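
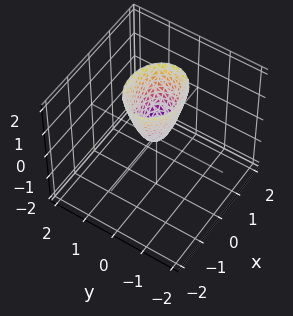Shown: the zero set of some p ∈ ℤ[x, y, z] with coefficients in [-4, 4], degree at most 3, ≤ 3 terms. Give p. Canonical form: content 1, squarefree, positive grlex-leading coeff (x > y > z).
2*x^2 + 3*y^2 - z

1. The degree is 2 — a single bowl opening along one axis; a quadric.
2. Symmetries: mirror symmetry y ↦ −y ⇒ only even powers of y; mirror symmetry x ↦ −x ⇒ only even powers of x.
3. From the visible intercepts: one y-axis crossing is at y = 0; one x-axis crossing is at x = 0.
4. Together with the visible shape, these determine p as stated.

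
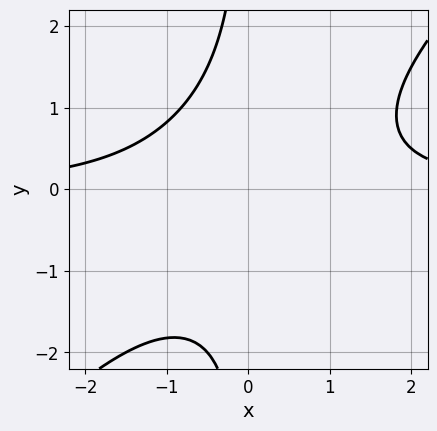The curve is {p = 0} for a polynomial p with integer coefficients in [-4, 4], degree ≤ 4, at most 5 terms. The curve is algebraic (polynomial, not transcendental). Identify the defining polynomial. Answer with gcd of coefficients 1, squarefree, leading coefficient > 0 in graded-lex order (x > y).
deg p = 3. The shape is more complex than any degree-2 curve.
Checking where it meets the axes: no y-intercept at any integer in the box; the curve avoids every integer x-axis point in the box.
Assembling these constraints gives the stated polynomial.

2*x^2*y - 2*x*y^2 - 3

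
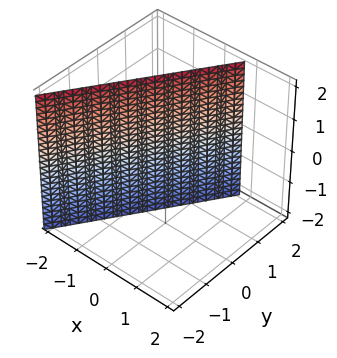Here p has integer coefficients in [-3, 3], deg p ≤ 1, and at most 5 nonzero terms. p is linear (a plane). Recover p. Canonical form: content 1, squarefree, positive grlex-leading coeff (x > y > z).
First, deg p = 1. Every cross-section is a straight line — this is a plane.
Next, against the integer gridlines: it crosses the y-axis at the gridline y = 1; no z-intercept at any integer in the box.
Finally, these observations pin down the coefficients.

3*x - 2*y + 2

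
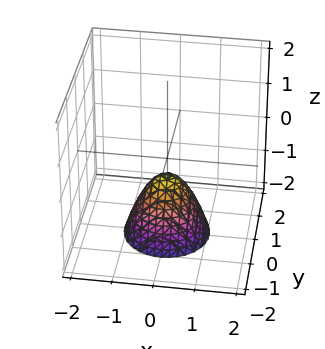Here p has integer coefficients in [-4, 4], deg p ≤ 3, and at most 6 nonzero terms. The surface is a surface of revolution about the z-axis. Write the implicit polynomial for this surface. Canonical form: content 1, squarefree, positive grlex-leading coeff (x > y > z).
3*x^2 + 3*y^2 + 2*z + 1

The degree is 2 — no degree-1 surface has this shape.
By symmetry, the z-axis is an axis of rotation, so x and y enter only as x² + y².
Against the integer gridlines: a circular section at z = -1 has radius between 0 and 1; the surface avoids every integer x-axis point in the box; the surface avoids every integer y-axis point in the box.
Together with the visible shape, these determine p as stated.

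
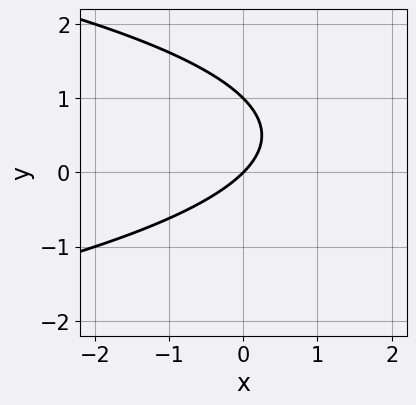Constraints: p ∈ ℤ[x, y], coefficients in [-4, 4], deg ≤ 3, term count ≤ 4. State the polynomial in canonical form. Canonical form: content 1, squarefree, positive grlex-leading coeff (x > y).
y^2 + x - y

deg p = 2. No degree-1 curve has this shape.
Reading off the gridlines: it meets the x-axis at x = 0 (among the integer gridlines); among the integer gridlines, it crosses the y-axis at y ∈ {0, 1}.
These observations pin down the coefficients.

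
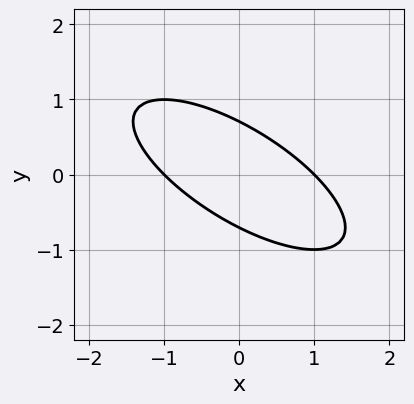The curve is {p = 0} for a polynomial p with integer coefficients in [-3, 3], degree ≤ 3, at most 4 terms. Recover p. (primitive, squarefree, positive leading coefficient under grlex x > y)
First, deg p = 2.
Next, reading off the gridlines: among the integer gridlines, it crosses the x-axis at x ∈ {-1, 1}.
Finally, putting this together gives p.

x^2 + 2*x*y + 2*y^2 - 1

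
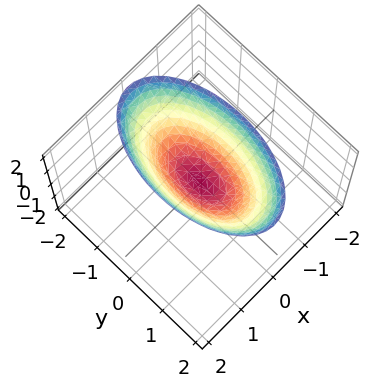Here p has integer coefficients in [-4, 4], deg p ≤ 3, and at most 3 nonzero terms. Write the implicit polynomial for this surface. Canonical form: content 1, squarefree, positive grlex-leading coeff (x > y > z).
3*x^2 + y^2 - 2*z

(a) Degree: a paraboloid; a quadric, so deg p = 2.
(b) Symmetries: the y ↦ −y reflection is a symmetry, so y appears only in even powers; mirror symmetry x ↦ −x ⇒ only even powers of x.
(c) Checking where it meets the axes: it meets the y-axis at y = 0 (among the integer gridlines); it crosses the z-axis at the gridline z = 0; it meets the x-axis at x = 0 (among the integer gridlines).
(d) Together with the visible shape, these determine p as stated.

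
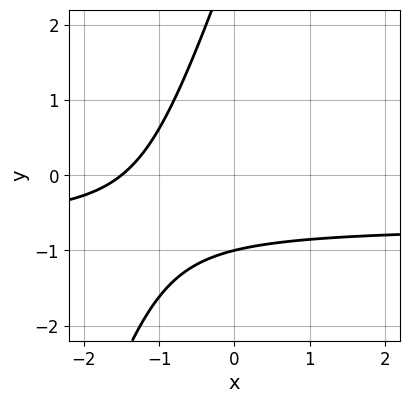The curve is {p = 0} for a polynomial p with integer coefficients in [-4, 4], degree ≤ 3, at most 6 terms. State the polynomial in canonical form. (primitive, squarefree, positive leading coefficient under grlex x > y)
3*x*y - y^2 + 2*x + 2*y + 3

(a) The degree is 2 — no degree-1 curve has this shape.
(b) Checking where it meets the axes: one y-axis crossing is at y = -1.
(c) Together with the visible shape, these determine p as stated.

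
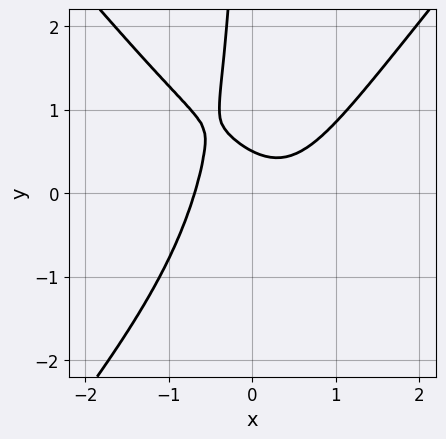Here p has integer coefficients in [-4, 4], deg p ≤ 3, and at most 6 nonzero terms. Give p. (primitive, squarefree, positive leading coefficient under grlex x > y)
3*x^3 - 2*x*y^2 - x*y - 2*y + 1

1. The degree is 3 — a generic line meets the curve in up to 3 points.
2. Matching integer coefficients to the picture gives p.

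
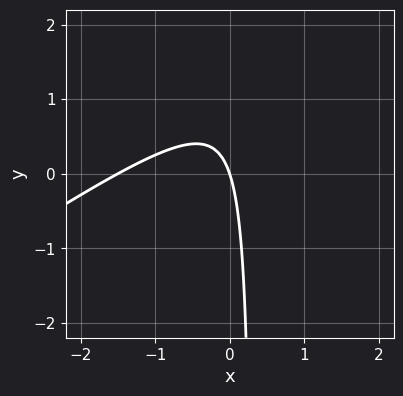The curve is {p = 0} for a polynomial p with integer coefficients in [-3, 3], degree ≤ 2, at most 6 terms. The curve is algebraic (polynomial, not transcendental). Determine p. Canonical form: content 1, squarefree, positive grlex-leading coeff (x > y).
2*x^2 - 3*x*y + 3*x + y

1. Degree: a generic line meets the curve in up to 2 points, so deg p = 2.
2. From the axis intercepts and sections: it meets the y-axis at y = 0 (among the integer gridlines); one x-axis crossing is at x = 0.
3. These observations pin down the coefficients.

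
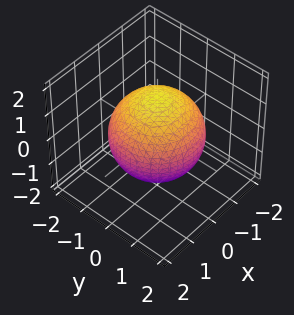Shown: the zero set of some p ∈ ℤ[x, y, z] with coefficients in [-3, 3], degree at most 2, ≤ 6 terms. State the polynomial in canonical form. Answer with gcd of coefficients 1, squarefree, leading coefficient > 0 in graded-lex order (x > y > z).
First, deg p = 2. No degree-1 surface has this shape.
Next, symmetries: the surface is invariant under rotation about z: p = q(x² + y², z).
Then, from the axis intercepts and sections: a circular section at z = 1 has radius exactly 1.
Finally, solving for integer coefficients yields p as stated.

x^2 + y^2 + z^2 - 2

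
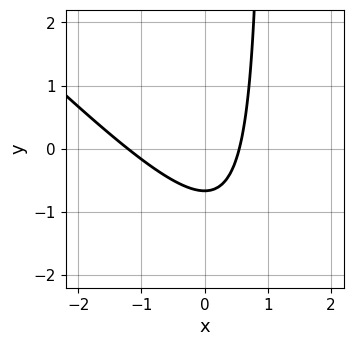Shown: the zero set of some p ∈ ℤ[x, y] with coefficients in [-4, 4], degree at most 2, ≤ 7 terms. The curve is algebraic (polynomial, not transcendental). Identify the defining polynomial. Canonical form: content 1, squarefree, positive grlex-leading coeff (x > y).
3*x^2 + 3*x*y + 2*x - 3*y - 2

(a) Degree: the shape is more complex than any degree-1 curve, so deg p = 2.
(b) The integer polynomial consistent with all of this is the stated p.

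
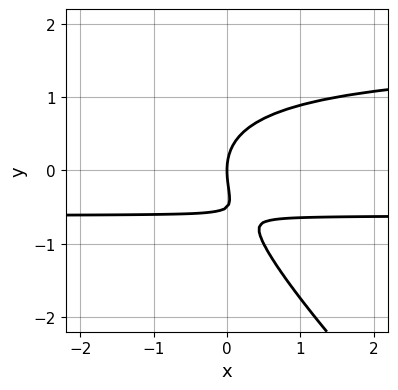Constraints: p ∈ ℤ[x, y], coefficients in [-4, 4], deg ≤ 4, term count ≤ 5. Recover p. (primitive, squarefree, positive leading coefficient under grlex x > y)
(a) The degree is 3 — the shape is more complex than any degree-2 curve.
(b) Reading off the gridlines: it crosses the x-axis at the gridline x = 0; it crosses the y-axis at the gridline y = 0.
(c) Solving for integer coefficients yields p as stated.

2*x*y^2 + 2*y^3 - 2*x*y + y^2 - 2*x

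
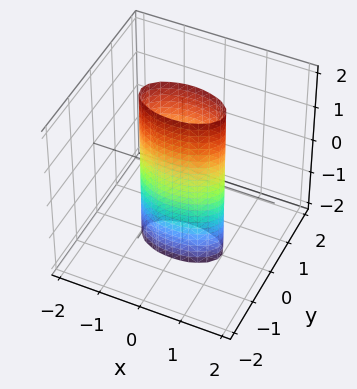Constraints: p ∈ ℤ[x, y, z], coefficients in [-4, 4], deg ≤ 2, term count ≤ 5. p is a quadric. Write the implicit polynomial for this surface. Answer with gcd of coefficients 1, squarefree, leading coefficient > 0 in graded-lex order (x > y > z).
(a) The degree is 2 — constant cross-section along one axis; a quadric.
(b) Symmetries: it's symmetric under z → −z, forcing even powers of z; mirror symmetry y ↦ −y ⇒ only even powers of y; the x ↦ −x reflection is a symmetry, so x appears only in even powers.
(c) From the axis intercepts and sections: among the integer gridlines, it crosses the x-axis at x ∈ {-1, 1}; the surface avoids every integer z-axis point in the box.
(d) These observations pin down the coefficients.

x^2 + 3*y^2 - 1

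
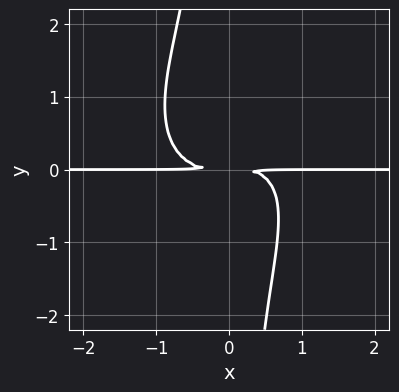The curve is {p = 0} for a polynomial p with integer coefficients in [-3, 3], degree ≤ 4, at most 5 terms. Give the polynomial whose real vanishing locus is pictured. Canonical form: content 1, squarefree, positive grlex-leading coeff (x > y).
2*x^3*y - x^2*y^2 + 2*x*y^3 - x*y^2 + 3*y^2

The degree is 4 — a generic line meets the curve in up to 4 points.
Observable constraints: the visible x-axis segment lies entirely on the curve.
Together with the visible shape, these determine p as stated.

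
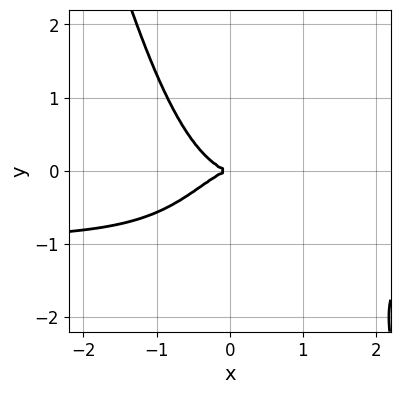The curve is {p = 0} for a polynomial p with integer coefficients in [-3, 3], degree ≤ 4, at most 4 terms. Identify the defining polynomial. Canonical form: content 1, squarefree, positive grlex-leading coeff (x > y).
(a) The degree is 4 — a generic line meets the curve in up to 4 points.
(b) Observable constraints: one y-axis crossing is at y = 0; it crosses the x-axis at the gridline x = 0.
(c) Fitting integer coefficients to these (and the overall shape) gives p.

3*x^3*y + x^2*y^2 + 3*x^3 + 3*y^2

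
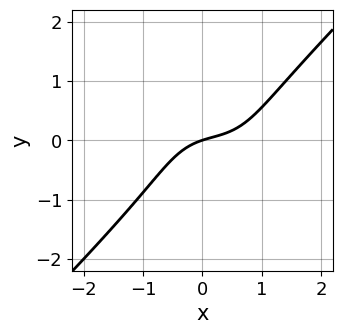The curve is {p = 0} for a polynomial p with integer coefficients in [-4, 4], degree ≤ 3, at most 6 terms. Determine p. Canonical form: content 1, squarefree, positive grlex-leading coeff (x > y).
2*x^3 - 2*y^3 - x^2 + x - 3*y

(a) The degree is 3 — no degree-2 curve has this shape.
(b) Checking where it meets the axes: it crosses the x-axis at the gridline x = 0; it meets the y-axis at y = 0 (among the integer gridlines).
(c) Putting this together gives p.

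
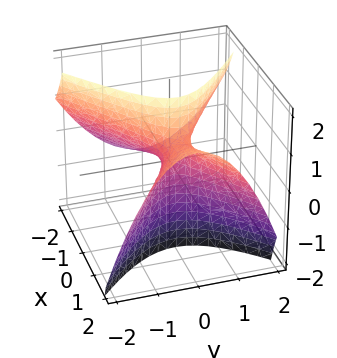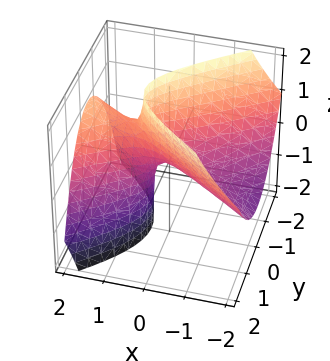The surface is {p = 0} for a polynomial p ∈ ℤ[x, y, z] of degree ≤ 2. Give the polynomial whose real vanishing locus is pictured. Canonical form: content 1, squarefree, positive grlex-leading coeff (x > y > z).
x^2 - 2*x*z - 2*y^2 + z

deg p = 2. A generic line meets the surface in up to 2 points.
From the axis intercepts and sections: one y-axis crossing is at y = 0; it crosses the z-axis at the gridline z = 0.
Fitting integer coefficients to these (and the overall shape) gives p.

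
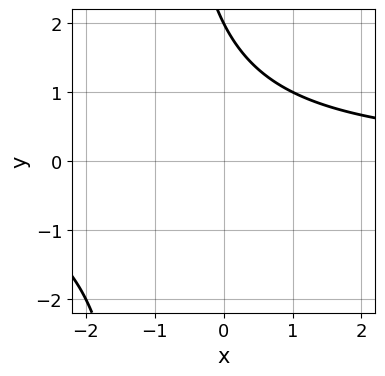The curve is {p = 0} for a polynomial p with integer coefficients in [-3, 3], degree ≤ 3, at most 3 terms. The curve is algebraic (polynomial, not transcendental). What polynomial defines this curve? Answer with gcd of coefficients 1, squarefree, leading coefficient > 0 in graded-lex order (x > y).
x*y + y - 2

(a) Degree: the shape is more complex than any degree-1 curve, so deg p = 2.
(b) Checking where it meets the axes: the curve avoids every integer x-axis point in the box; one y-axis crossing is at y = 2.
(c) The integer polynomial consistent with all of this is the stated p.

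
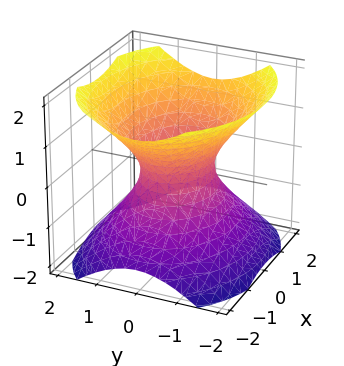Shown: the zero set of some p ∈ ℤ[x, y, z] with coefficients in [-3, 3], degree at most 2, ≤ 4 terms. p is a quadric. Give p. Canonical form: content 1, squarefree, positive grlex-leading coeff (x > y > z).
2*x^2 + 3*y^2 - 3*z^2 - 2

1. Degree: an hourglass — one-sheet hyperboloid; a quadric, so deg p = 2.
2. Symmetries: the z ↦ −z reflection is a symmetry, so z appears only in even powers; it's symmetric under y → −y, forcing even powers of y; mirror symmetry x ↦ −x ⇒ only even powers of x.
3. Against the integer gridlines: among the integer gridlines, it crosses the x-axis at x ∈ {-1, 1}; it misses every integer gridline on the z-axis.
4. Fitting integer coefficients to these (and the overall shape) gives p.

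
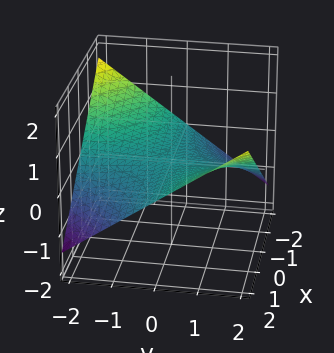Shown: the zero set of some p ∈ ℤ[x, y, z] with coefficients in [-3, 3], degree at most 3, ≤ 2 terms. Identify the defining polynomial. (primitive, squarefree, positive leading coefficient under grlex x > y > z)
(a) Degree: a hyperbolic paraboloid; a quadric, so deg p = 2.
(b) Reading off the gridlines: every point of the y-axis in the box is on the surface; one z-axis crossing is at z = 0; every point of the x-axis in the box is on the surface.
(c) Assembling these constraints gives the stated polynomial.

x*y - 3*z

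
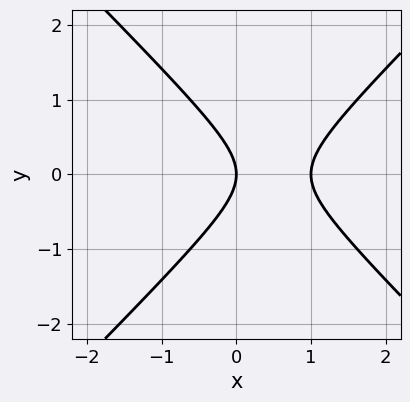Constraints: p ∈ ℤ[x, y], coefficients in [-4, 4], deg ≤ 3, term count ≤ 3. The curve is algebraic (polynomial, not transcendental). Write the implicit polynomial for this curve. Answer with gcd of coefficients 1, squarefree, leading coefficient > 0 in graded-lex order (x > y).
Degree: no degree-1 curve has this shape, so deg p = 2.
Symmetries: it's symmetric under y → −y, forcing even powers of y.
From the axis intercepts and sections: among the integer gridlines, it crosses the x-axis at x ∈ {0, 1}; it meets the y-axis at y = 0 (among the integer gridlines).
These observations pin down the coefficients.

x^2 - y^2 - x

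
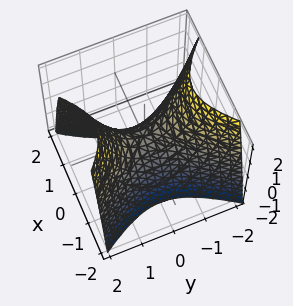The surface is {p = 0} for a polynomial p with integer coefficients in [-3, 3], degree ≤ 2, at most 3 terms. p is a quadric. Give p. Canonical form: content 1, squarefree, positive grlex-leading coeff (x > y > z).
3*x^2 - 2*y^2 + 2*z

1. The degree is 2 — a hyperbolic paraboloid; a quadric.
2. Symmetries: it's symmetric under x → −x, forcing even powers of x; the y ↦ −y reflection is a symmetry, so y appears only in even powers.
3. From the visible intercepts: it meets the z-axis at z = 0 (among the integer gridlines); it crosses the y-axis at the gridline y = 0; it meets the x-axis at x = 0 (among the integer gridlines).
4. Together with the visible shape, these determine p as stated.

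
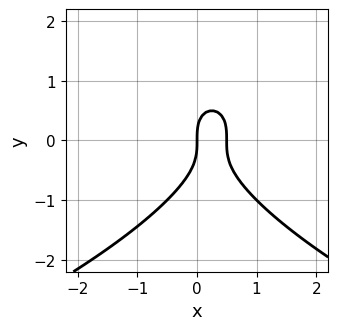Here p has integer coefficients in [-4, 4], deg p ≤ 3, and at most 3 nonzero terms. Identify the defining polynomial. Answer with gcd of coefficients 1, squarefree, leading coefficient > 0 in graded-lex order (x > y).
1. deg p = 3. The shape is more complex than any degree-2 curve.
2. From the axis intercepts and sections: one y-axis crossing is at y = 0; one x-axis crossing is at x = 0.
3. Solving for integer coefficients yields p as stated.

y^3 + 2*x^2 - x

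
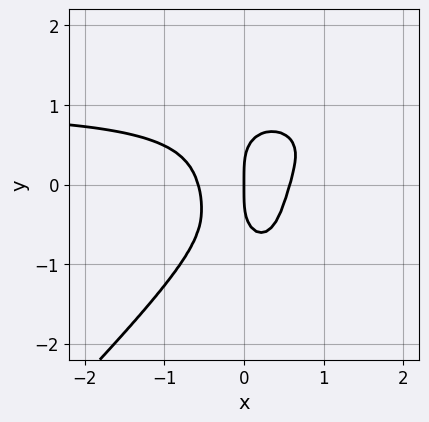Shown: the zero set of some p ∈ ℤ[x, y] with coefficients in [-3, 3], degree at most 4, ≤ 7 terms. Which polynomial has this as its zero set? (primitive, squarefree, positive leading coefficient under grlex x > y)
3*x^3*y - 2*x^2*y^2 - y^4 - 3*x^3 + x

(a) Degree: a generic line meets the curve in up to 4 points, so deg p = 4.
(b) Observable constraints: it crosses the y-axis at the gridline y = 0; one x-axis crossing is at x = 0.
(c) The integer polynomial consistent with all of this is the stated p.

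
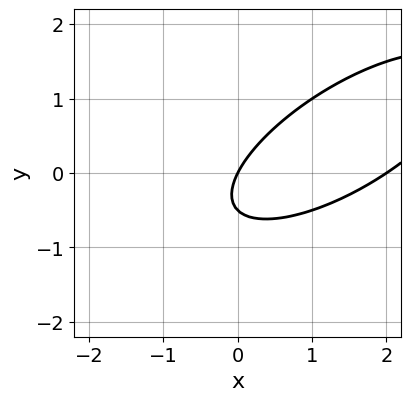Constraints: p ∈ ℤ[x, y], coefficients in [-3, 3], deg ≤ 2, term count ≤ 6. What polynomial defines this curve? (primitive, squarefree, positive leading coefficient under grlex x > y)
First, deg p = 2.
Next, reading off the gridlines: it meets the y-axis at y = 0 (among the integer gridlines); among the integer gridlines, it crosses the x-axis at x ∈ {0, 2}.
Finally, solving for integer coefficients yields p as stated.

x^2 - 2*x*y + 2*y^2 - 2*x + y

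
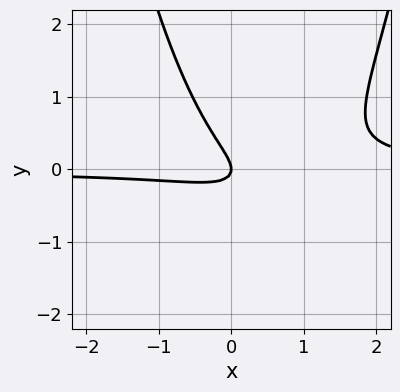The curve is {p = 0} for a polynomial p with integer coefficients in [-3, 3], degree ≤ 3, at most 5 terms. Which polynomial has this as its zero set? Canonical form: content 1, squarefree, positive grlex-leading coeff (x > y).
3*x^2*y - 3*x*y - 3*y^2 - x

First, deg p = 3. No degree-2 curve has this shape.
Next, checking where it meets the axes: it crosses the x-axis at the gridline x = 0; one y-axis crossing is at y = 0.
Finally, fitting integer coefficients to these (and the overall shape) gives p.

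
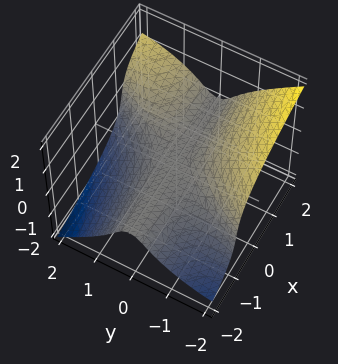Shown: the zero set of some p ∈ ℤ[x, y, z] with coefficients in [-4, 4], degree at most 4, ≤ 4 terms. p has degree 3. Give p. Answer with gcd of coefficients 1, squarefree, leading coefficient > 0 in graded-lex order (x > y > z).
2*x*y^2 - y^3 - 3*z^3 - 2*z

deg p = 3.
From the axis intercepts and sections: the visible x-axis segment lies entirely on the surface; one y-axis crossing is at y = 0.
Matching integer coefficients to the picture gives p.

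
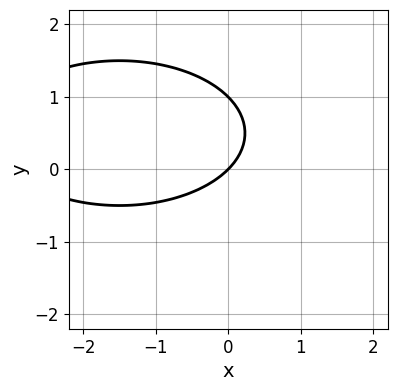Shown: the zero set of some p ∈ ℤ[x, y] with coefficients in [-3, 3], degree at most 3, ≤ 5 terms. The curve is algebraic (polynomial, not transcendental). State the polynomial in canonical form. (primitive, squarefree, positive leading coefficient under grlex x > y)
x^2 + 3*y^2 + 3*x - 3*y

Degree: no degree-1 curve has this shape, so deg p = 2.
Against the integer gridlines: the y-axis gridline crossings are at y ∈ {0, 1}; it crosses the x-axis at the gridline x = 0.
The integer polynomial consistent with all of this is the stated p.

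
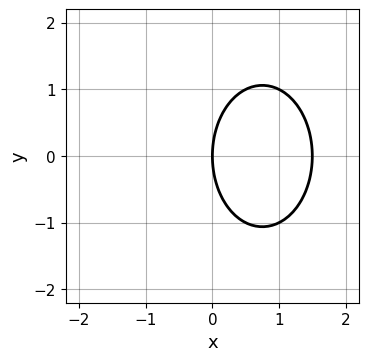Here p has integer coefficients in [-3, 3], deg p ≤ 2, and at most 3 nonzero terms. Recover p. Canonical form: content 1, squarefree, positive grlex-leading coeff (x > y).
1. The degree is 2 — the shape is more complex than any degree-1 curve.
2. Symmetries: it's symmetric under y → −y, forcing even powers of y.
3. Against the integer gridlines: it meets the x-axis at x = 0 (among the integer gridlines); it crosses the y-axis at the gridline y = 0.
4. Together with the visible shape, these determine p as stated.

2*x^2 + y^2 - 3*x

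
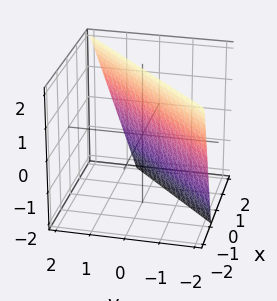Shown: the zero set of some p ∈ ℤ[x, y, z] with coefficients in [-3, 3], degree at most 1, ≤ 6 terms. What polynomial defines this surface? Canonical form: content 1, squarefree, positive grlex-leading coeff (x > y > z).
3*x - 3*y + z - 2

The degree is 1 — every cross-section is a straight line — this is a plane.
Checking where it meets the axes: one z-axis crossing is at z = 2.
These observations pin down the coefficients.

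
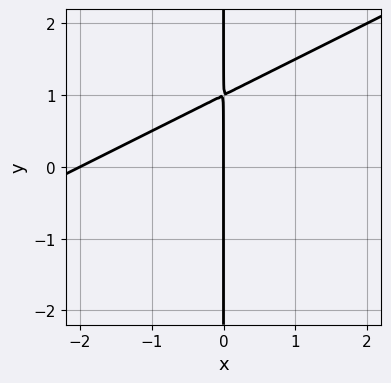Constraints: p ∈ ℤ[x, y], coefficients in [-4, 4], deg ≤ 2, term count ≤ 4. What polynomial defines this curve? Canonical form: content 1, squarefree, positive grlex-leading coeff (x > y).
First, deg p = 2.
Then, against the integer gridlines: the x-axis gridline crossings are at x ∈ {-2, 0}; every point of the y-axis in the box is on the curve.
Finally, assembling these constraints gives the stated polynomial.

x^2 - 2*x*y + 2*x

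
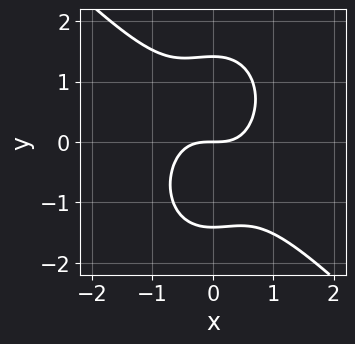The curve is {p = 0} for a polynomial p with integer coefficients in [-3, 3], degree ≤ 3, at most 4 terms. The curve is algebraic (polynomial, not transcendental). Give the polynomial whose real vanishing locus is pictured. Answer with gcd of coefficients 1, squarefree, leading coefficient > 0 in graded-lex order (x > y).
2*x^3 + x^2*y + y^3 - 2*y

(a) Degree: a generic line meets the curve in up to 3 points, so deg p = 3.
(b) Observable constraints: it crosses the x-axis at the gridline x = 0; it meets the y-axis at y = 0 (among the integer gridlines).
(c) These observations pin down the coefficients.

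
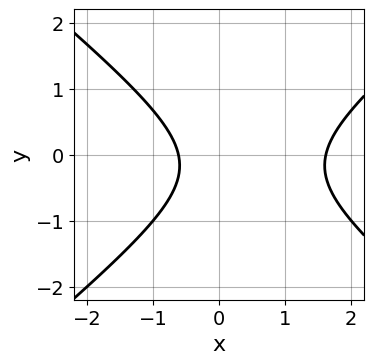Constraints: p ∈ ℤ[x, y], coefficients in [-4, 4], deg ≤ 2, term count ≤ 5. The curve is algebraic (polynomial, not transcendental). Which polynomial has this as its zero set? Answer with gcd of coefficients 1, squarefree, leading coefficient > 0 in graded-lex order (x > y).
2*x^2 - 3*y^2 - 2*x - y - 2

First, deg p = 2.
Next, observable constraints: the curve avoids every integer y-axis point in the box.
Finally, fitting integer coefficients to these (and the overall shape) gives p.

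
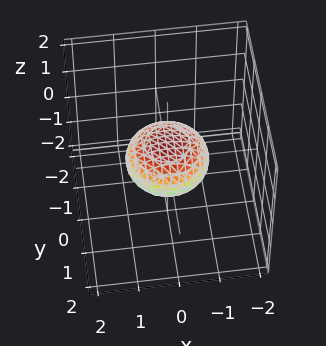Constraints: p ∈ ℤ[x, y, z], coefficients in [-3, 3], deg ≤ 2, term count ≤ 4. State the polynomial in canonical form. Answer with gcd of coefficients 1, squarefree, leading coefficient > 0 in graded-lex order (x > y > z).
First, degree: a closed, bounded, convex surface; a quadric, so deg p = 2.
Then, by symmetry, the surface is invariant under rotation about z: p = q(x² + y², z); mirror symmetry z ↦ −z ⇒ only even powers of z.
Next, reading off the gridlines: a circular section at z = 0 has radius exactly 1; the x-axis gridline crossings are at x ∈ {-1, 1}; among the integer gridlines, it crosses the y-axis at y ∈ {-1, 1}.
Finally, fitting integer coefficients to these (and the overall shape) gives p.

x^2 + y^2 + 2*z^2 - 1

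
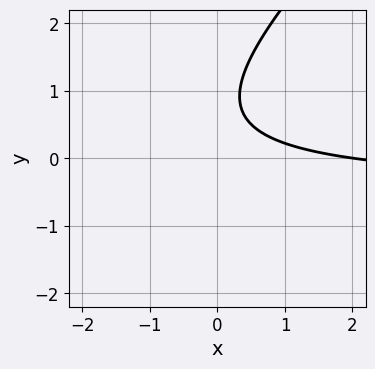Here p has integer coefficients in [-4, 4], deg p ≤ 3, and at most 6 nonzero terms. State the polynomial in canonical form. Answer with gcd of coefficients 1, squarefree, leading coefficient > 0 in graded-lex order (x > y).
1. The degree is 2 — a generic line meets the curve in up to 2 points.
2. From the axis intercepts and sections: one x-axis crossing is at x = 2; no y-intercept at any integer in the box.
3. Fitting integer coefficients to these (and the overall shape) gives p.

2*x*y - 2*y^2 + x + 3*y - 2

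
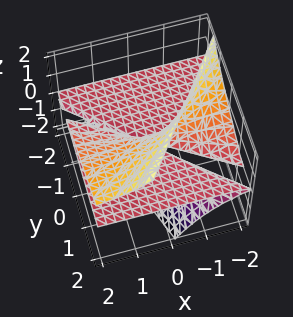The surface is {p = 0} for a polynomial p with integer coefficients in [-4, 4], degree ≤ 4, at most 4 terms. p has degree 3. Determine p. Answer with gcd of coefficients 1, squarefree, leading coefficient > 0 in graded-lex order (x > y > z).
3*x*z^2 + z^3 - 2*x*z - 3*y*z

(a) deg p = 3. No degree-2 surface has this shape.
(b) Reading off the gridlines: every point of the y-axis in the box is on the surface; the visible x-axis segment lies entirely on the surface; it crosses the z-axis at the gridline z = 0.
(c) These observations pin down the coefficients.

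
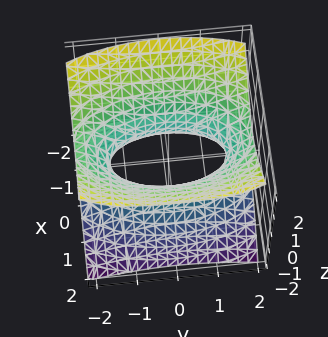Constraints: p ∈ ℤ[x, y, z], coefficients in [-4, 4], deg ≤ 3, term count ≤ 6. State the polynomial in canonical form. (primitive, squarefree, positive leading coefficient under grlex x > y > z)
3*x^2 + y^2 - 3*z^2 - 2

First, degree: one connected sheet with a waist; a quadric, so deg p = 2.
Then, symmetries: mirror symmetry z ↦ −z ⇒ only even powers of z; mirror symmetry x ↦ −x ⇒ only even powers of x; mirror symmetry y ↦ −y ⇒ only even powers of y.
Next, from the visible intercepts: it misses every integer gridline on the z-axis.
Finally, solving for integer coefficients yields p as stated.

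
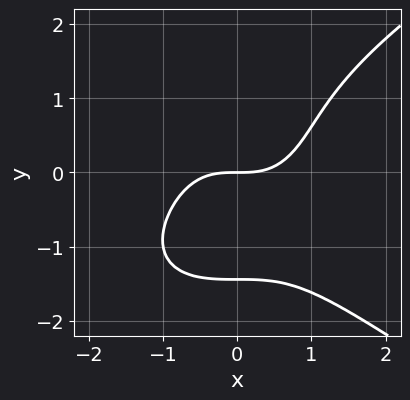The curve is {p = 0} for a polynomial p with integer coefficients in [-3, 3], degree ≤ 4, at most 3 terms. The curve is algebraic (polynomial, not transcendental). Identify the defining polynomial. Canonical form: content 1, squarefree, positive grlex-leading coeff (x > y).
The degree is 4 — the shape is more complex than any degree-3 curve.
From the axis intercepts and sections: it meets the x-axis at x = 0 (among the integer gridlines); it meets the y-axis at y = 0 (among the integer gridlines).
Solving for integer coefficients yields p as stated.

y^4 - 2*x^3 + 3*y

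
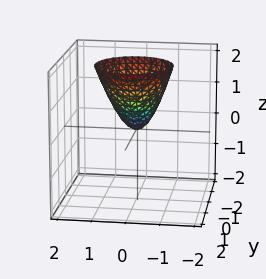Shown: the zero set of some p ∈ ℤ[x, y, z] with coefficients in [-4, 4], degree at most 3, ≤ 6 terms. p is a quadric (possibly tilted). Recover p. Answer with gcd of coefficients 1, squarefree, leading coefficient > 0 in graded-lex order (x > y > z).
(a) The degree is 2 — a generic line meets the surface in up to 2 points.
(b) Checking where it meets the axes: it crosses the z-axis at the gridline z = 0; it crosses the y-axis at the gridline y = 0.
(c) Assembling these constraints gives the stated polynomial.

2*x^2 + 2*y^2 - y*z - z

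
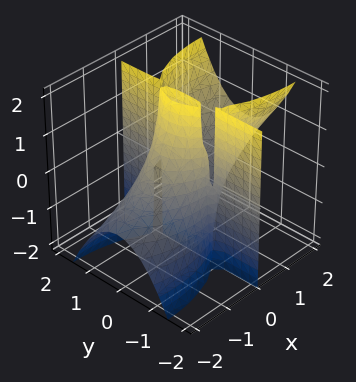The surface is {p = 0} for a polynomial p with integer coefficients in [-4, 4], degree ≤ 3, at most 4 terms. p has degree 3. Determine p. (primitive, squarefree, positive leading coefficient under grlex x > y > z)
1. The degree is 3 — no degree-2 surface has this shape.
2. From the axis intercepts and sections: every point of the z-axis in the box is on the surface; the visible y-axis segment lies entirely on the surface.
3. These observations pin down the coefficients.

x^3 - 2*x^2*z + 3*x*y^2 - 2*x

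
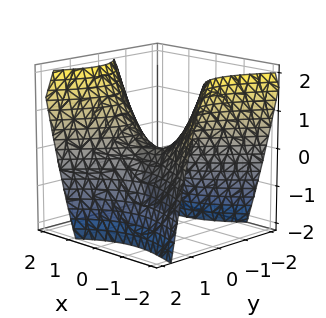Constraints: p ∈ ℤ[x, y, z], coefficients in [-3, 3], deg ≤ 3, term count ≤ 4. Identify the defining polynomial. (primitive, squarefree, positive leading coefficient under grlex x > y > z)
(a) deg p = 2. No degree-1 surface has this shape.
(b) From the axis intercepts and sections: it meets the z-axis at z = 0 (among the integer gridlines); one x-axis crossing is at x = 0.
(c) Putting this together gives p.

2*x^2 + 2*x*y - 3*y^2 - 3*z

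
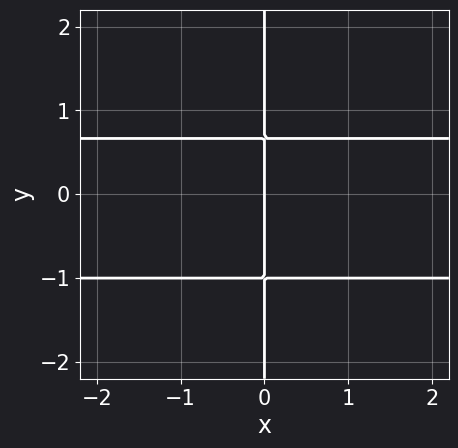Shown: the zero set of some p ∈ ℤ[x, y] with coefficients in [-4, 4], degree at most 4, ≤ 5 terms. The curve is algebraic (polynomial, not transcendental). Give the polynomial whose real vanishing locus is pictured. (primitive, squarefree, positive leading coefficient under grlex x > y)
3*x*y^2 + x*y - 2*x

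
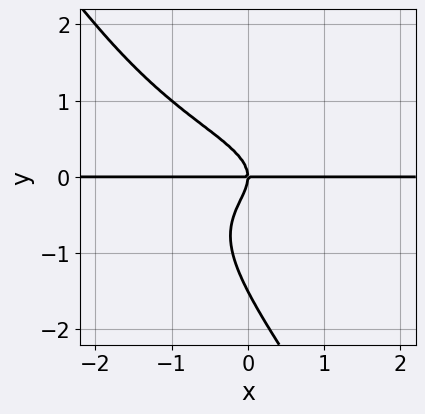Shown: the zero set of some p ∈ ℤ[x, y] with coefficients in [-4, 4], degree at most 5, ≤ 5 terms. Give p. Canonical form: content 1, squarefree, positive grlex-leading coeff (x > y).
3*x*y^3 + 2*y^4 + 3*y^3 + 2*x*y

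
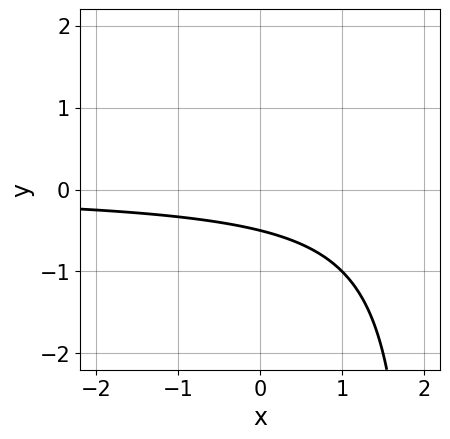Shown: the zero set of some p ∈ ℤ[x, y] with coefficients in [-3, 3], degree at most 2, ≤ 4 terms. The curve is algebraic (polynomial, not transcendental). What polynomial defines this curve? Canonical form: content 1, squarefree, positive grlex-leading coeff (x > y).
x*y - 2*y - 1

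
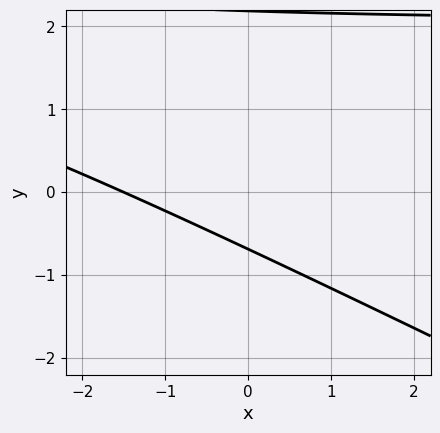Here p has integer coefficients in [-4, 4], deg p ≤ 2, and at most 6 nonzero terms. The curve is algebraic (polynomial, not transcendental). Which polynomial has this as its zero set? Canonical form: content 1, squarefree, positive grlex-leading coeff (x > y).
x*y + 2*y^2 - 2*x - 3*y - 3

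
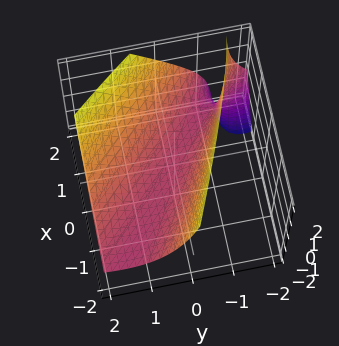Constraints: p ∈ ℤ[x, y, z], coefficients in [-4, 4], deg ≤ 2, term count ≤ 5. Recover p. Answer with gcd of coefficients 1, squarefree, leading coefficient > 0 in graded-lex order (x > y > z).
x^2 + 3*x*y + 2*y^2 - 2*y*z - 3*z

The degree is 2 — no degree-1 surface has this shape.
Checking where it meets the axes: it meets the y-axis at y = 0 (among the integer gridlines); one z-axis crossing is at z = 0.
The integer polynomial consistent with all of this is the stated p.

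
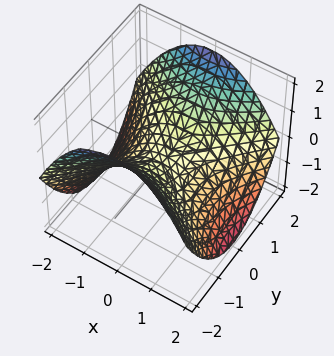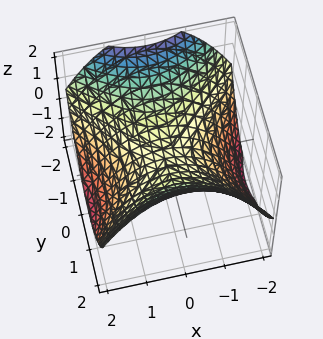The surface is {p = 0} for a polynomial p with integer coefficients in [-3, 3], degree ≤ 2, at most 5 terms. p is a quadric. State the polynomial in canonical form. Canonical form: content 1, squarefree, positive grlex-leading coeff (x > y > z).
x^2 - y^2 + 2*z

(a) Degree: a hyperbolic paraboloid; a quadric, so deg p = 2.
(b) Symmetries: mirror symmetry y ↦ −y ⇒ only even powers of y; mirror symmetry x ↦ −x ⇒ only even powers of x.
(c) From the visible intercepts: one y-axis crossing is at y = 0; it meets the x-axis at x = 0 (among the integer gridlines); it meets the z-axis at z = 0 (among the integer gridlines).
(d) Assembling these constraints gives the stated polynomial.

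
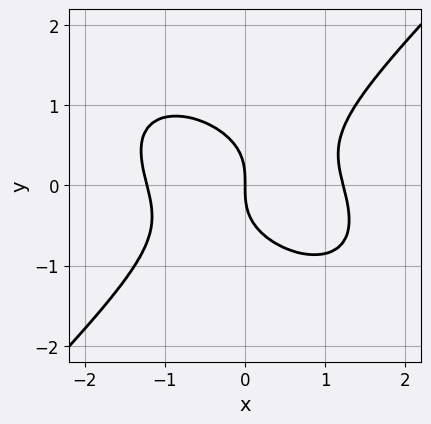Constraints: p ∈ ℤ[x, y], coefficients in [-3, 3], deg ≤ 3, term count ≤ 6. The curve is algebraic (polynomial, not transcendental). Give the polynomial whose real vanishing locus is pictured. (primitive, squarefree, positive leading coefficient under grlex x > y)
2*x^3 + x^2*y - 3*y^3 - 3*x

First, the degree is 3 — the shape is more complex than any degree-2 curve.
Then, from the visible intercepts: one x-axis crossing is at x = 0; one y-axis crossing is at y = 0.
Finally, matching integer coefficients to the picture gives p.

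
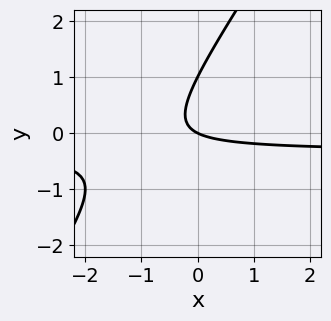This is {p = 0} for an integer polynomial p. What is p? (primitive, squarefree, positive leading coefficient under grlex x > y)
1. deg p = 2. A generic line meets the curve in up to 2 points.
2. Reading off the gridlines: it crosses the x-axis at the gridline x = 0; among the integer gridlines, it crosses the y-axis at y ∈ {0, 1}.
3. Putting this together gives p.

3*x*y - 2*y^2 + x + 2*y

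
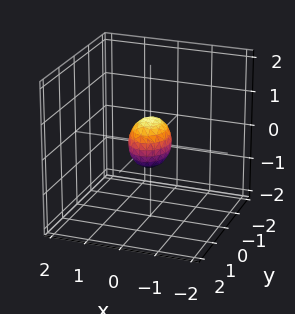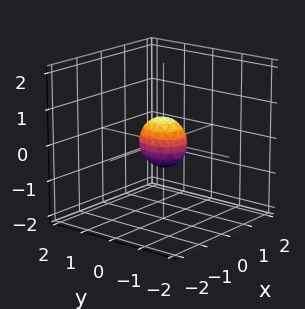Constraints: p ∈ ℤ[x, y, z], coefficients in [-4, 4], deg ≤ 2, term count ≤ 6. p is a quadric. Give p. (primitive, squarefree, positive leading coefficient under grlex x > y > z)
(a) Degree: a closed, bounded, convex surface; a quadric, so deg p = 2.
(b) Symmetries: the x ↦ −x reflection is a symmetry, so x appears only in even powers; the y ↦ −y reflection is a symmetry, so y appears only in even powers; the z ↦ −z reflection is a symmetry, so z appears only in even powers.
(c) The integer polynomial consistent with all of this is the stated p.

3*x^2 + 2*y^2 + 2*z^2 - 1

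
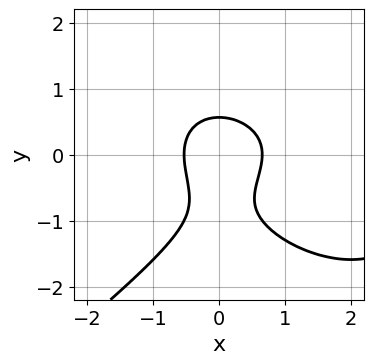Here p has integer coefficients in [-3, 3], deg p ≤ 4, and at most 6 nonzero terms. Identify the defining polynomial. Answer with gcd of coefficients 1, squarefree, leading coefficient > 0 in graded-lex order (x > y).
1. deg p = 3. The shape is more complex than any degree-2 curve.
2. Matching integer coefficients to the picture gives p.

x^3 - 2*y^3 - 3*x^2 - 2*y^2 + 1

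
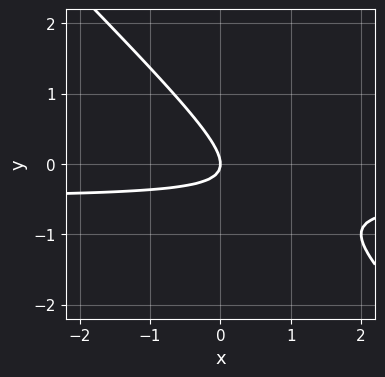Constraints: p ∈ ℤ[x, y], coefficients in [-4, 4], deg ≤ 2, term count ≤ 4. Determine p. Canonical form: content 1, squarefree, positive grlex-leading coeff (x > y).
(a) Degree: the shape is more complex than any degree-1 curve, so deg p = 2.
(b) Reading off the gridlines: one x-axis crossing is at x = 0; it crosses the y-axis at the gridline y = 0.
(c) The integer polynomial consistent with all of this is the stated p.

2*x*y + 2*y^2 + x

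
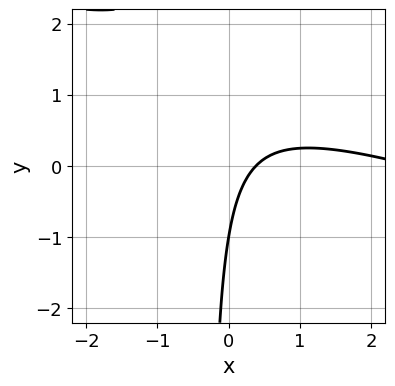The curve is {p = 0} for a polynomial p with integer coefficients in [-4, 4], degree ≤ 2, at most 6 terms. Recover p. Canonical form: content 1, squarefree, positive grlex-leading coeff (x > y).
x^2 + 3*x*y - 3*x + y + 1

(a) deg p = 2.
(b) From the visible intercepts: it crosses the y-axis at the gridline y = -1.
(c) Solving for integer coefficients yields p as stated.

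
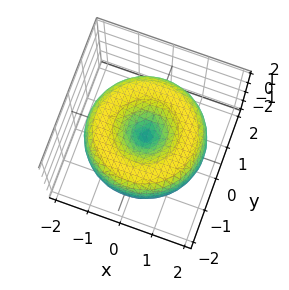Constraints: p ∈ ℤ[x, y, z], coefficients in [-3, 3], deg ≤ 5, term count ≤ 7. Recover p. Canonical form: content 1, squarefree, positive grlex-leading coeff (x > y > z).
First, degree: no degree-3 surface has this shape, so deg p = 4.
Next, symmetries: the z-axis is an axis of rotation, so x and y enter only as x² + y².
Then, checking where it meets the axes: a circular section at z = 0 has radius between 1 and 2; it meets the x-axis at x = 0 (among the integer gridlines); it meets the z-axis at z = 0 (among the integer gridlines); it meets the y-axis at y = 0 (among the integer gridlines).
Finally, matching integer coefficients to the picture gives p.

x^4 + 2*x^2*y^2 + y^4 - 3*x^2 - 3*y^2 + 3*z^2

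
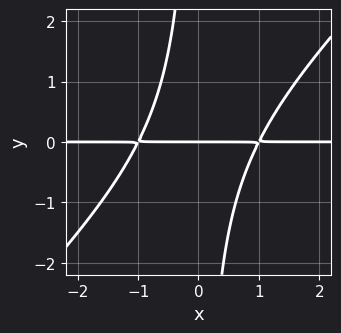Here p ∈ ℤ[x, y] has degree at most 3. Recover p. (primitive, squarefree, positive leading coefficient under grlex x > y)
Degree: the shape is more complex than any degree-2 curve, so deg p = 3.
From the axis intercepts and sections: every point of the x-axis in the box is on the curve; it meets the y-axis at y = 0 (among the integer gridlines).
Solving for integer coefficients yields p as stated.

x^2*y - x*y^2 - y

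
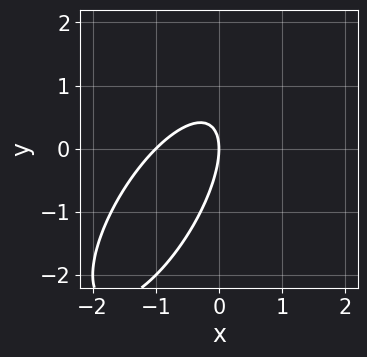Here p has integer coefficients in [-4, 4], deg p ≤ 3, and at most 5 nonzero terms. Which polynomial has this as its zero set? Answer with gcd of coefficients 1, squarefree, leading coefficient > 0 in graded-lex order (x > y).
First, degree: the shape is more complex than any degree-1 curve, so deg p = 2.
Then, against the integer gridlines: it crosses the y-axis at the gridline y = 0; among the integer gridlines, it crosses the x-axis at x ∈ {-1, 0}.
Finally, putting this together gives p.

2*x^2 - 2*x*y + y^2 + 2*x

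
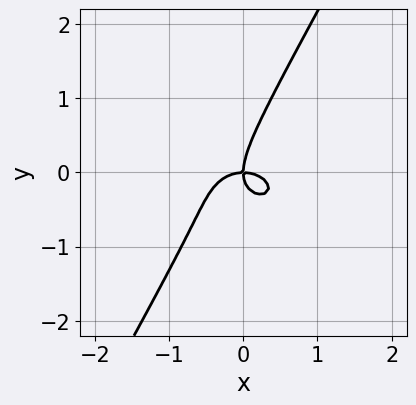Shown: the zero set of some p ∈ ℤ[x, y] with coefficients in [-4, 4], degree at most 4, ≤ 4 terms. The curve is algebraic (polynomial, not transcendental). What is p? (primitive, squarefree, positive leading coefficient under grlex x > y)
2*x^3 + 3*x*y^2 - 2*y^3 + 2*x*y

The degree is 3 — no degree-2 curve has this shape.
Observable constraints: it meets the x-axis at x = 0 (among the integer gridlines); it meets the y-axis at y = 0 (among the integer gridlines).
Together with the visible shape, these determine p as stated.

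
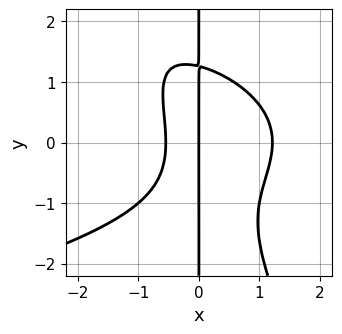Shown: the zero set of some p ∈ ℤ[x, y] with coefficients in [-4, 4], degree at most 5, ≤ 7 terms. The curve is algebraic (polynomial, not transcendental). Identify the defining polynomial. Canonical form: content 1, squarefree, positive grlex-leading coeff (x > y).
(a) Degree: the shape is more complex than any degree-3 curve, so deg p = 4.
(b) Checking where it meets the axes: every point of the y-axis in the box is on the curve; one x-axis crossing is at x = 0.
(c) Assembling these constraints gives the stated polynomial.

2*x^2*y^2 + x*y^3 + 3*x^3 - 2*x^2 - 2*x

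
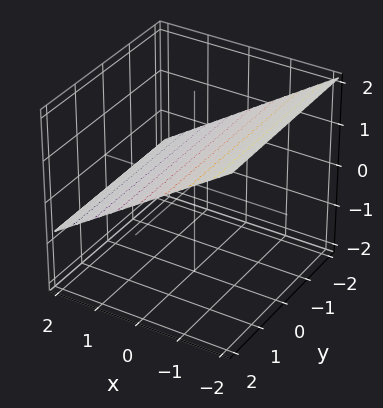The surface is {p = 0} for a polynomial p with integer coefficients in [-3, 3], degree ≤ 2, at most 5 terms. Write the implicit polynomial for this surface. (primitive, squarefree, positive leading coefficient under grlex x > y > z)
First, degree: every cross-section is a straight line — this is a plane, so deg p = 1.
Then, against the integer gridlines: no y-intercept at any integer in the box; one x-axis crossing is at x = 1.
Finally, putting this together gives p.

2*x + 3*z - 2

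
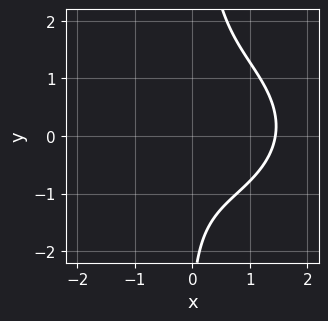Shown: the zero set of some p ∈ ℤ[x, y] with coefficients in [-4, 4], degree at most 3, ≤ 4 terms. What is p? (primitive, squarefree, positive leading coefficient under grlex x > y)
1. The degree is 3 — no degree-2 curve has this shape.
2. From the axis intercepts and sections: the curve avoids every integer y-axis point in the box.
3. Together with the visible shape, these determine p as stated.

x^3 + 2*x*y^2 - y - 3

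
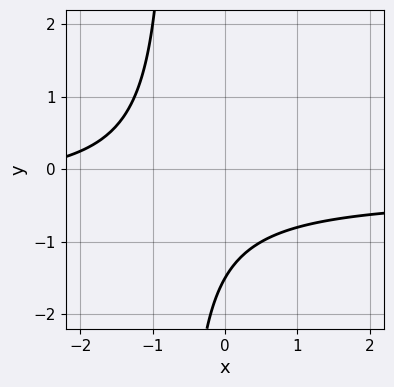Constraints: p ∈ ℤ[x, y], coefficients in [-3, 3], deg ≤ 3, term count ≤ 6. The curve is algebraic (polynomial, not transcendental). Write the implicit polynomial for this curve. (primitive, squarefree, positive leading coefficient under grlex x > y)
3*x*y + x + 2*y + 3

(a) Degree: no degree-1 curve has this shape, so deg p = 2.
(b) Checking where it meets the axes: it misses every integer gridline on the x-axis.
(c) Together with the visible shape, these determine p as stated.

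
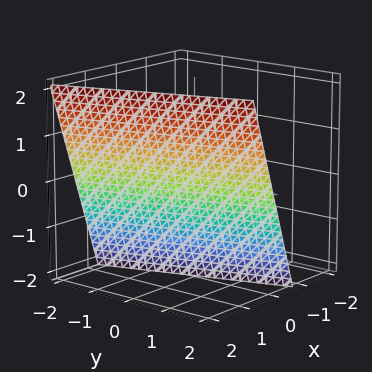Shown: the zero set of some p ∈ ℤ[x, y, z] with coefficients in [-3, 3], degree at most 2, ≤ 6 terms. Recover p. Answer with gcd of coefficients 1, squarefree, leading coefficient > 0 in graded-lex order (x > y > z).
3*x + y - z - 2

The degree is 1 — every cross-section is a straight line — this is a plane.
From the visible intercepts: it meets the z-axis at z = -2 (among the integer gridlines); it crosses the y-axis at the gridline y = 2.
Together with the visible shape, these determine p as stated.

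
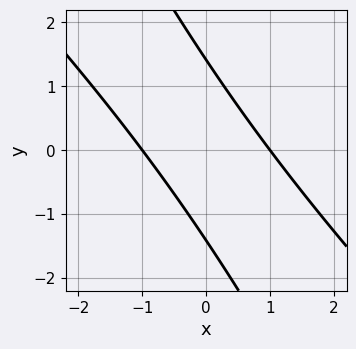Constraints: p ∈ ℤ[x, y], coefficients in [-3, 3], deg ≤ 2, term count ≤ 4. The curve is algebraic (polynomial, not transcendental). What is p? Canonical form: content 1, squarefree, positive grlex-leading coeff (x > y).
1. deg p = 2. A generic line meets the curve in up to 2 points.
2. Observable constraints: among the integer gridlines, it crosses the x-axis at x ∈ {-1, 1}.
3. Fitting integer coefficients to these (and the overall shape) gives p.

2*x^2 + 3*x*y + y^2 - 2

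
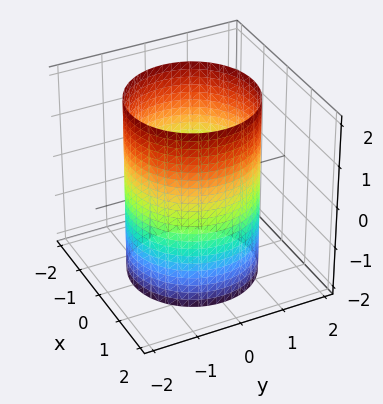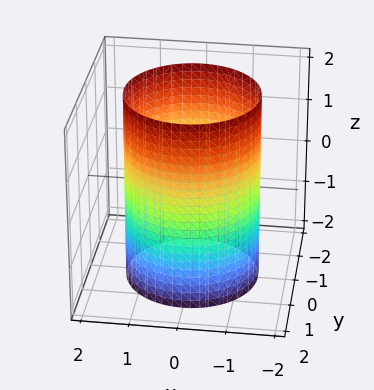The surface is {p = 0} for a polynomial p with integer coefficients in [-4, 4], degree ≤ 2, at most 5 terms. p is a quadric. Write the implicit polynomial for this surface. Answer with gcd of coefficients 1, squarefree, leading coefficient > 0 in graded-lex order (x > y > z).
x^2 + y^2 - 2

1. deg p = 2. Constant cross-section along one axis; a quadric.
2. Symmetries: mirror symmetry z ↦ −z ⇒ only even powers of z; the surface is invariant under rotation about z: p = q(x² + y², z).
3. Reading off the gridlines: a circular section at z = 1 has radius between 1 and 2; it misses every integer gridline on the z-axis.
4. Solving for integer coefficients yields p as stated.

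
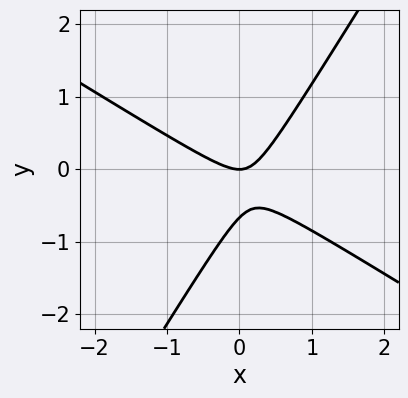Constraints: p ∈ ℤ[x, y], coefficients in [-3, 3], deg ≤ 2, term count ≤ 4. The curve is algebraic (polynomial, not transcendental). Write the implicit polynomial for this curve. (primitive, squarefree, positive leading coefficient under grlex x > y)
3*x^2 + 3*x*y - 3*y^2 - 2*y

(a) deg p = 2.
(b) From the visible intercepts: it crosses the y-axis at the gridline y = 0; it meets the x-axis at x = 0 (among the integer gridlines).
(c) Assembling these constraints gives the stated polynomial.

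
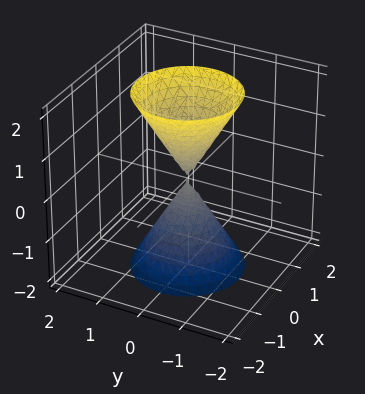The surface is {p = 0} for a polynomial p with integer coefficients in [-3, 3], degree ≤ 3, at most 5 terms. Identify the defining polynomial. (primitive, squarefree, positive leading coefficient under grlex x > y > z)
3*x^2 + 3*y^2 - z^2

1. There are 2 components. Treating them together as one polynomial.
2. Degree: a double cone through the origin; a quadric, so deg p = 2.
3. By symmetry, every cross-section ⟂ z is a circle, so x, y appear only via x² + y²; mirror symmetry z ↦ −z ⇒ only even powers of z.
4. From the axis intercepts and sections: it meets the z-axis at z = 0 (among the integer gridlines); it crosses the x-axis at the gridline x = 0.
5. Solving for integer coefficients yields p as stated.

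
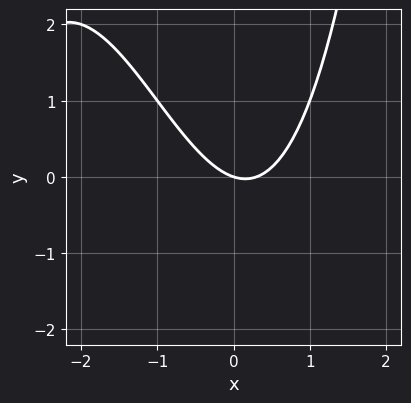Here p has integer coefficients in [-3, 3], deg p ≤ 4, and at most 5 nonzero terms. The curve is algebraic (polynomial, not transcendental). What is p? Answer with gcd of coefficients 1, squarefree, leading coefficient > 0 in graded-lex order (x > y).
Degree: no degree-2 curve has this shape, so deg p = 3.
Checking where it meets the axes: one y-axis crossing is at y = 0; it meets the x-axis at x = 0 (among the integer gridlines).
Fitting integer coefficients to these (and the overall shape) gives p.

x^3 + 3*x^2 - x - 3*y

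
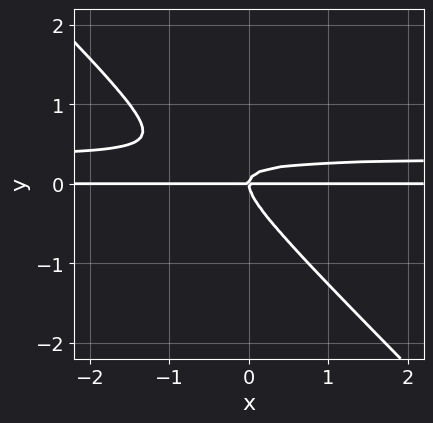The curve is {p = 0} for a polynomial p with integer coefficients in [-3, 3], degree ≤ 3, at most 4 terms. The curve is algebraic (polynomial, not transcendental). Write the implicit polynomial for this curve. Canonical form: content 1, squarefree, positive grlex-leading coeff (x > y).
3*x*y^2 + 3*y^3 - x*y

The degree is 3 — no degree-2 curve has this shape.
From the visible intercepts: the visible x-axis segment lies entirely on the curve; it crosses the y-axis at the gridline y = 0.
Putting this together gives p.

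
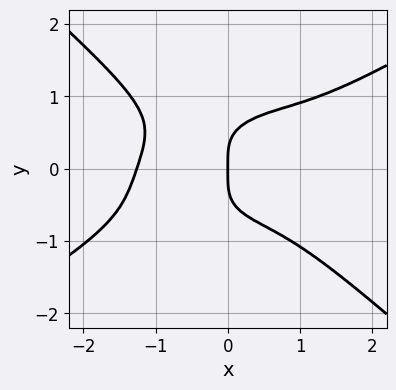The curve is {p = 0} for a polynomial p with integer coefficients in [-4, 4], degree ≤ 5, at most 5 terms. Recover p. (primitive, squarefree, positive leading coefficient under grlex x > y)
x^4 - x^3*y - 3*y^4 + 2*x

The degree is 4 — the shape is more complex than any degree-3 curve.
Against the integer gridlines: it meets the y-axis at y = 0 (among the integer gridlines); one x-axis crossing is at x = 0.
The integer polynomial consistent with all of this is the stated p.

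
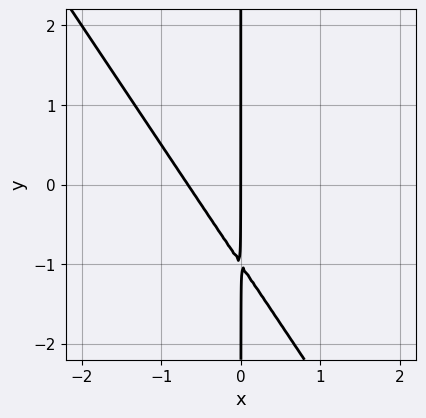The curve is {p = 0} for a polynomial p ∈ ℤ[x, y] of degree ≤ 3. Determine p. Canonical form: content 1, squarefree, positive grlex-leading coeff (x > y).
3*x^2 + 2*x*y + 2*x

First, deg p = 2. The shape is more complex than any degree-1 curve.
Then, from the visible intercepts: it meets the x-axis at x = 0 (among the integer gridlines); every point of the y-axis in the box is on the curve.
Finally, these observations pin down the coefficients.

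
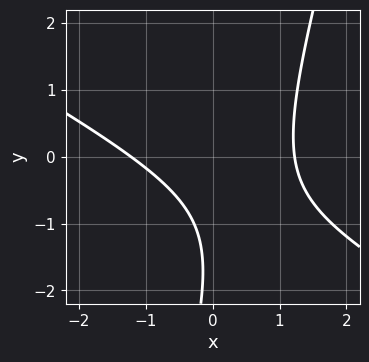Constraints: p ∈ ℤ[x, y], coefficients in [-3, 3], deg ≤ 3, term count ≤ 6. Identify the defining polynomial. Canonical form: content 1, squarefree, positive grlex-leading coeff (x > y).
2*x^2 + 3*x*y - y^2 - 3*y - 3

Degree: no degree-1 curve has this shape, so deg p = 2.
Reading off the gridlines: no y-intercept at any integer in the box.
The integer polynomial consistent with all of this is the stated p.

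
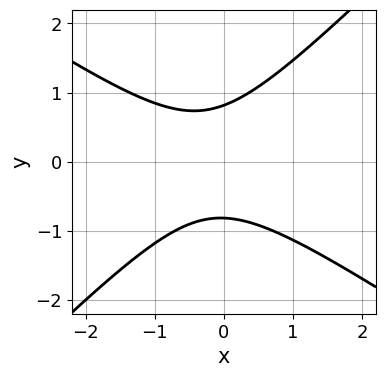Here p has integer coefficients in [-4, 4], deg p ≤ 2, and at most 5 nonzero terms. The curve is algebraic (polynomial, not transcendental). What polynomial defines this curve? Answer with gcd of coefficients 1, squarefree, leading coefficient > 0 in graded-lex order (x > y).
2*x^2 + x*y - 3*y^2 + x + 2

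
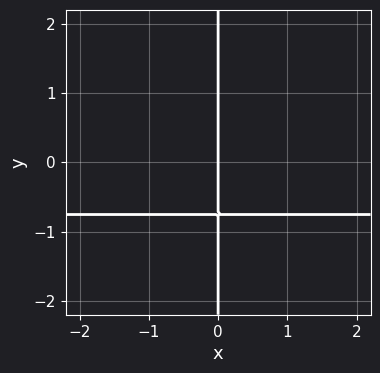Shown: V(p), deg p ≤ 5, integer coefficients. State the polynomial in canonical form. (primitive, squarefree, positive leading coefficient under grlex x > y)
(a) The degree is 4 — the shape is more complex than any degree-3 curve.
(b) From the axis intercepts and sections: every point of the y-axis in the box is on the curve; one x-axis crossing is at x = 0.
(c) Putting this together gives p.

x*y^3 - x*y^2 + x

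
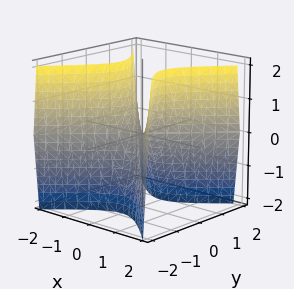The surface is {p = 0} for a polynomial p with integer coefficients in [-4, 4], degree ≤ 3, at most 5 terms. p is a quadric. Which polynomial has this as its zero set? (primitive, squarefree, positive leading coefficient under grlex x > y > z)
3*x^2 - 3*y^2 - z

1. Degree: a hyperbolic paraboloid; a quadric, so deg p = 2.
2. Symmetries: mirror symmetry y ↦ −y ⇒ only even powers of y; mirror symmetry x ↦ −x ⇒ only even powers of x.
3. Observable constraints: one x-axis crossing is at x = 0; one y-axis crossing is at y = 0; it crosses the z-axis at the gridline z = 0.
4. Fitting integer coefficients to these (and the overall shape) gives p.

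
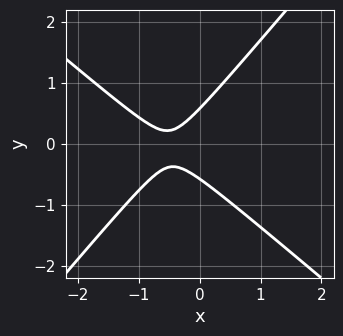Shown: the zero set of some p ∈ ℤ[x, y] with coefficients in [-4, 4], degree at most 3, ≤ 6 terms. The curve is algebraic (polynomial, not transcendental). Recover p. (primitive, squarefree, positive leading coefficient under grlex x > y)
3*x^2 + x*y - 3*y^2 + 3*x + 1

Degree: the shape is more complex than any degree-1 curve, so deg p = 2.
Against the integer gridlines: no x-intercept at any integer in the box.
Assembling these constraints gives the stated polynomial.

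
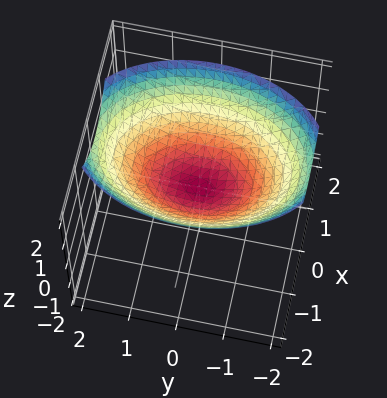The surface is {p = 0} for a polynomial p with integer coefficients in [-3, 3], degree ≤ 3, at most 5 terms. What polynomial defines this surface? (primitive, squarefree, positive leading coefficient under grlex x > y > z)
1. The degree is 2 — a paraboloid; a quadric.
2. Symmetries: the y ↦ −y reflection is a symmetry, so y appears only in even powers; the x ↦ −x reflection is a symmetry, so x appears only in even powers.
3. From the visible intercepts: one x-axis crossing is at x = 0; one z-axis crossing is at z = 0; it crosses the y-axis at the gridline y = 0.
4. Assembling these constraints gives the stated polynomial.

2*x^2 + y^2 - 3*z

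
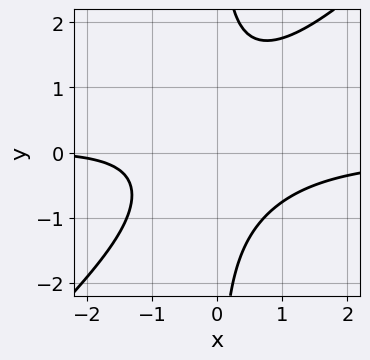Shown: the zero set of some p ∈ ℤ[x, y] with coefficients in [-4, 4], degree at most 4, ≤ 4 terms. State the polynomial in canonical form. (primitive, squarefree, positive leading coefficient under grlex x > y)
3*x^2*y - 3*x*y^2 + x + 3

(a) Degree: a generic line meets the curve in up to 3 points, so deg p = 3.
(b) Checking where it meets the axes: no y-intercept at any integer in the box; the curve avoids every integer x-axis point in the box.
(c) The integer polynomial consistent with all of this is the stated p.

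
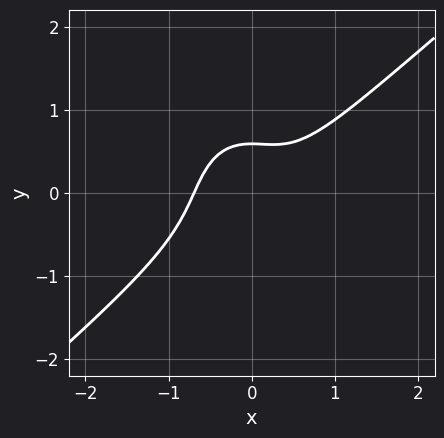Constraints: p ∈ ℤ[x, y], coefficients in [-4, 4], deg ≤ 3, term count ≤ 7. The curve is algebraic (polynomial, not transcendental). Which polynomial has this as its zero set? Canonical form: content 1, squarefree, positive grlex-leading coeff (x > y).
First, the degree is 3 — no degree-2 curve has this shape.
Finally, putting this together gives p.

3*x^3 - 2*x^2*y - 2*y^3 - y + 1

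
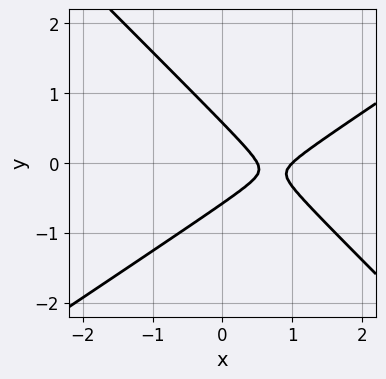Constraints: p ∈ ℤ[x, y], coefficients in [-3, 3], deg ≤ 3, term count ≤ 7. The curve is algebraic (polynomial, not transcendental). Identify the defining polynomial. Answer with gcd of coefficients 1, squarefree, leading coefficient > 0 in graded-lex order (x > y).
2*x^2 - x*y - 3*y^2 - 3*x + 1

First, deg p = 2.
Next, observable constraints: it crosses the x-axis at the gridline x = 1.
Finally, matching integer coefficients to the picture gives p.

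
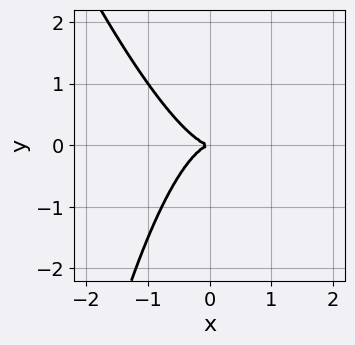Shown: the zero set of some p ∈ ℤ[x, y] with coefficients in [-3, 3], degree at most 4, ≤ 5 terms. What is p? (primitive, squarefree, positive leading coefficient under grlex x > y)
3*x^3 + x^2*y + 2*y^2

First, degree: no degree-2 curve has this shape, so deg p = 3.
Then, from the visible intercepts: it meets the x-axis at x = 0 (among the integer gridlines); it crosses the y-axis at the gridline y = 0.
Finally, matching integer coefficients to the picture gives p.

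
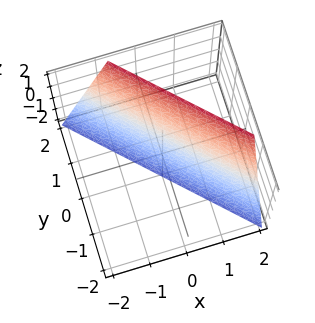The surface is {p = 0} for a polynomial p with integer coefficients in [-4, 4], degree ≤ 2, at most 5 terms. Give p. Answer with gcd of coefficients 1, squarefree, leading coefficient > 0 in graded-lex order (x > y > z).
3*x + 3*y - z - 2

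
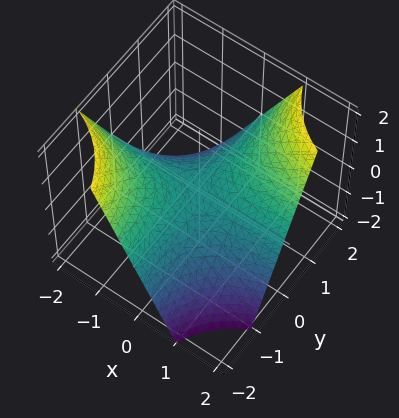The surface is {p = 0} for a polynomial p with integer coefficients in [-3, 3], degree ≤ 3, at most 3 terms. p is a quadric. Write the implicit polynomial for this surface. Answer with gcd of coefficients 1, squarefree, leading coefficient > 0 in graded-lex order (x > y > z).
The degree is 2 — a saddle surface; a quadric.
From the visible intercepts: the visible y-axis segment lies entirely on the surface; it meets the z-axis at z = 0 (among the integer gridlines); every point of the x-axis in the box is on the surface.
Together with the visible shape, these determine p as stated.

x*y - z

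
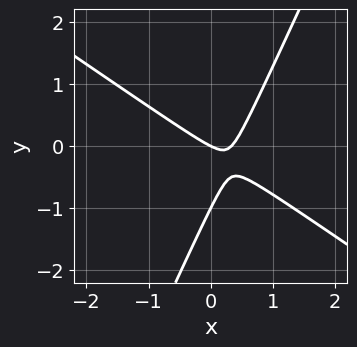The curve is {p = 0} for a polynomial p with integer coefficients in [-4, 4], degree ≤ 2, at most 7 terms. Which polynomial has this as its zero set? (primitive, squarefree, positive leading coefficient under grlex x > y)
3*x^2 + 3*x*y - 2*y^2 - x - 2*y

deg p = 2.
Reading off the gridlines: the y-axis gridline crossings are at y ∈ {-1, 0}; one x-axis crossing is at x = 0.
Matching integer coefficients to the picture gives p.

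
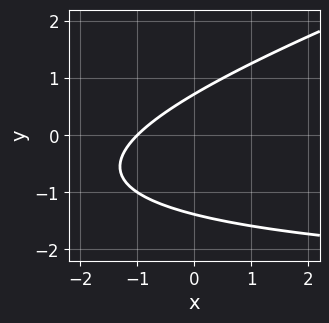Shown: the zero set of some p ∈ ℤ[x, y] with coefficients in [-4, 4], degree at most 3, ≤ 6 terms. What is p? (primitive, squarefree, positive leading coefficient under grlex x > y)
x*y - 3*y^2 + 3*x - 2*y + 3

First, degree: the shape is more complex than any degree-1 curve, so deg p = 2.
Then, from the axis intercepts and sections: one x-axis crossing is at x = -1.
Finally, solving for integer coefficients yields p as stated.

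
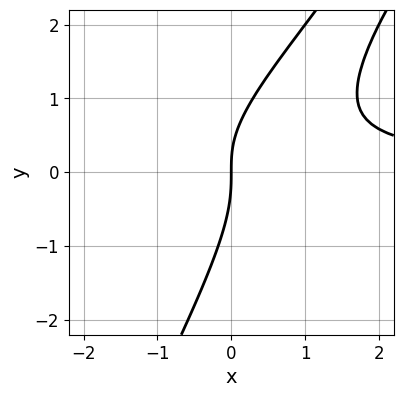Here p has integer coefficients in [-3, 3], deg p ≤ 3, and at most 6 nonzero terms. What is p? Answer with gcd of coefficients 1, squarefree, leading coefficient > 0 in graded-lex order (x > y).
2*x^2*y - 3*x*y^2 + y^3 + x*y - 2*x

First, deg p = 3.
Next, observable constraints: one y-axis crossing is at y = 0; one x-axis crossing is at x = 0.
Finally, putting this together gives p.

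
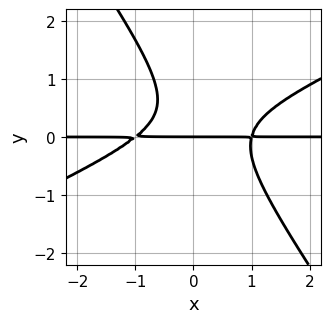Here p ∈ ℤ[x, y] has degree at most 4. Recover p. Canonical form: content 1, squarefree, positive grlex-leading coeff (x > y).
2*x^2*y - 3*x*y^2 - 3*y^3 + 2*y^2 - 2*y

First, degree: no degree-2 curve has this shape, so deg p = 3.
Next, from the axis intercepts and sections: the visible x-axis segment lies entirely on the curve; one y-axis crossing is at y = 0.
Finally, these observations pin down the coefficients.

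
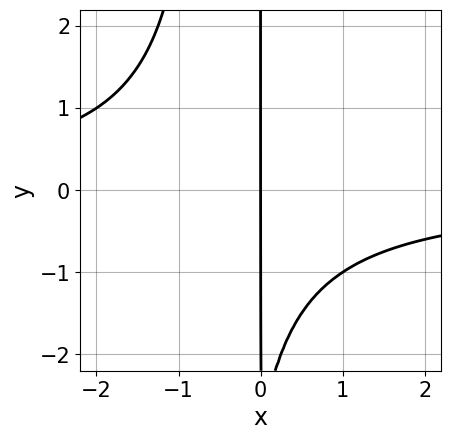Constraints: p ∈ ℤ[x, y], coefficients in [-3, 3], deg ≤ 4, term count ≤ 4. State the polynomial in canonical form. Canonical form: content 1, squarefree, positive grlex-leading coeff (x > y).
The degree is 3 — the shape is more complex than any degree-2 curve.
Checking where it meets the axes: every point of the y-axis in the box is on the curve; it meets the x-axis at x = 0 (among the integer gridlines).
Matching integer coefficients to the picture gives p.

2*x^2*y + x*y + 3*x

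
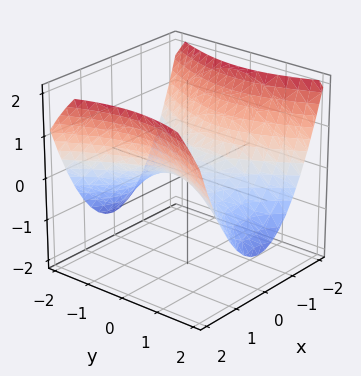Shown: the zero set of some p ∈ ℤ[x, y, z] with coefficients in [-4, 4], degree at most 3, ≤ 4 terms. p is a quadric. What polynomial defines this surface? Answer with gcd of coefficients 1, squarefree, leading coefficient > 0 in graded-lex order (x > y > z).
2*x^2 - y^2 - 3*z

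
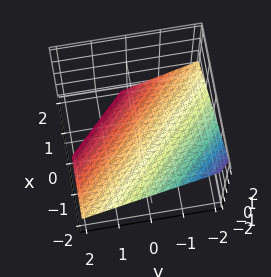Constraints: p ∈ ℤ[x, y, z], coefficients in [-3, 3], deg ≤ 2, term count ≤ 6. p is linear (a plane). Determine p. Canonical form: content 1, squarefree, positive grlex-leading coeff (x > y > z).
2*x + 2*y + 3*z + 2

First, degree: the surface is flat (a plane), so deg p = 1.
Next, against the integer gridlines: one x-axis crossing is at x = -1; one y-axis crossing is at y = -1.
Finally, matching integer coefficients to the picture gives p.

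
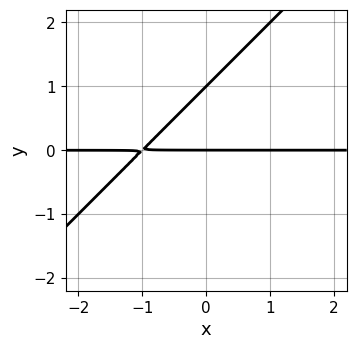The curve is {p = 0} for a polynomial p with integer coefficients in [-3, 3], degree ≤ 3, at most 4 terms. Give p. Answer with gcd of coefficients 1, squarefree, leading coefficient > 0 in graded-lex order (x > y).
x*y - y^2 + y

1. Degree: the shape is more complex than any degree-1 curve, so deg p = 2.
2. From the visible intercepts: the visible x-axis segment lies entirely on the curve; among the integer gridlines, it crosses the y-axis at y ∈ {0, 1}.
3. Matching integer coefficients to the picture gives p.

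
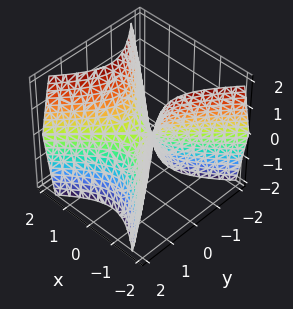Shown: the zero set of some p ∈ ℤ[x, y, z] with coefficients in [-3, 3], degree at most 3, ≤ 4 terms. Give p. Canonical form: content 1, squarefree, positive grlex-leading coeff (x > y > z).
3*x^2 - 3*y^2 - 2*z

(a) The degree is 2 — a hyperbolic paraboloid; a quadric.
(b) Symmetries: the y ↦ −y reflection is a symmetry, so y appears only in even powers; mirror symmetry x ↦ −x ⇒ only even powers of x.
(c) Reading off the gridlines: it meets the y-axis at y = 0 (among the integer gridlines); one z-axis crossing is at z = 0; it meets the x-axis at x = 0 (among the integer gridlines).
(d) Solving for integer coefficients yields p as stated.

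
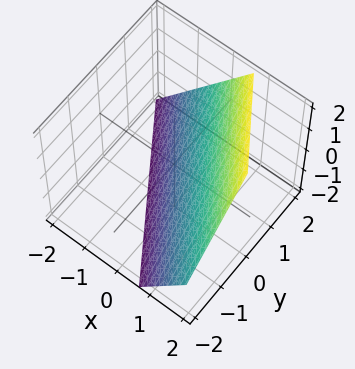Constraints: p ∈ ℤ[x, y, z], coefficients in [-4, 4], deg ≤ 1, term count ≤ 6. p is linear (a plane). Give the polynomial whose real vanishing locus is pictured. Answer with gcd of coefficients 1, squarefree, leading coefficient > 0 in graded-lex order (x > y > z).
3*x + 2*y - 2*z - 2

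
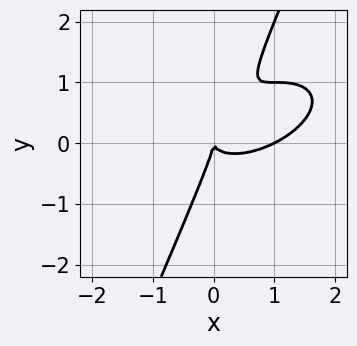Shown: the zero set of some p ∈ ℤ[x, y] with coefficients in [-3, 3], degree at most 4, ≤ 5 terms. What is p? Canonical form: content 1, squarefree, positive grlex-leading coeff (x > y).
Degree: the shape is more complex than any degree-2 curve, so deg p = 3.
Reading off the gridlines: the x-axis gridline crossings are at x ∈ {0, 1}; it meets the y-axis at y = 0 (among the integer gridlines).
Together with the visible shape, these determine p as stated.

x^3 - 2*x^2*y + 3*x*y^2 - y^3 - x^2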